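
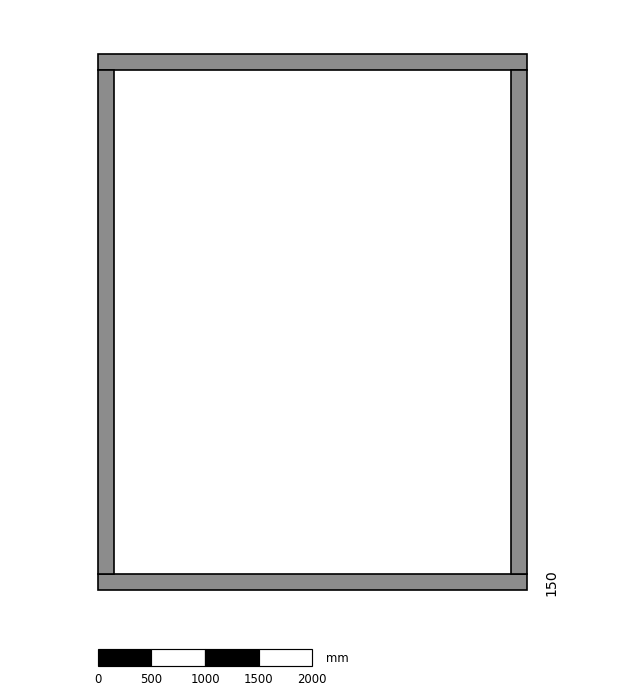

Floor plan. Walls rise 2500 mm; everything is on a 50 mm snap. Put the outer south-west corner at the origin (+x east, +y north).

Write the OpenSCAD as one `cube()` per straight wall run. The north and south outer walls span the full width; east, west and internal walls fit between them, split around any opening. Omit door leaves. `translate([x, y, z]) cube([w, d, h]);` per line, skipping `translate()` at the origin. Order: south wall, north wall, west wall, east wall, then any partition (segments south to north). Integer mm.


cube([4000, 150, 2500]);
translate([0, 4850, 0]) cube([4000, 150, 2500]);
translate([0, 150, 0]) cube([150, 4700, 2500]);
translate([3850, 150, 0]) cube([150, 4700, 2500]);


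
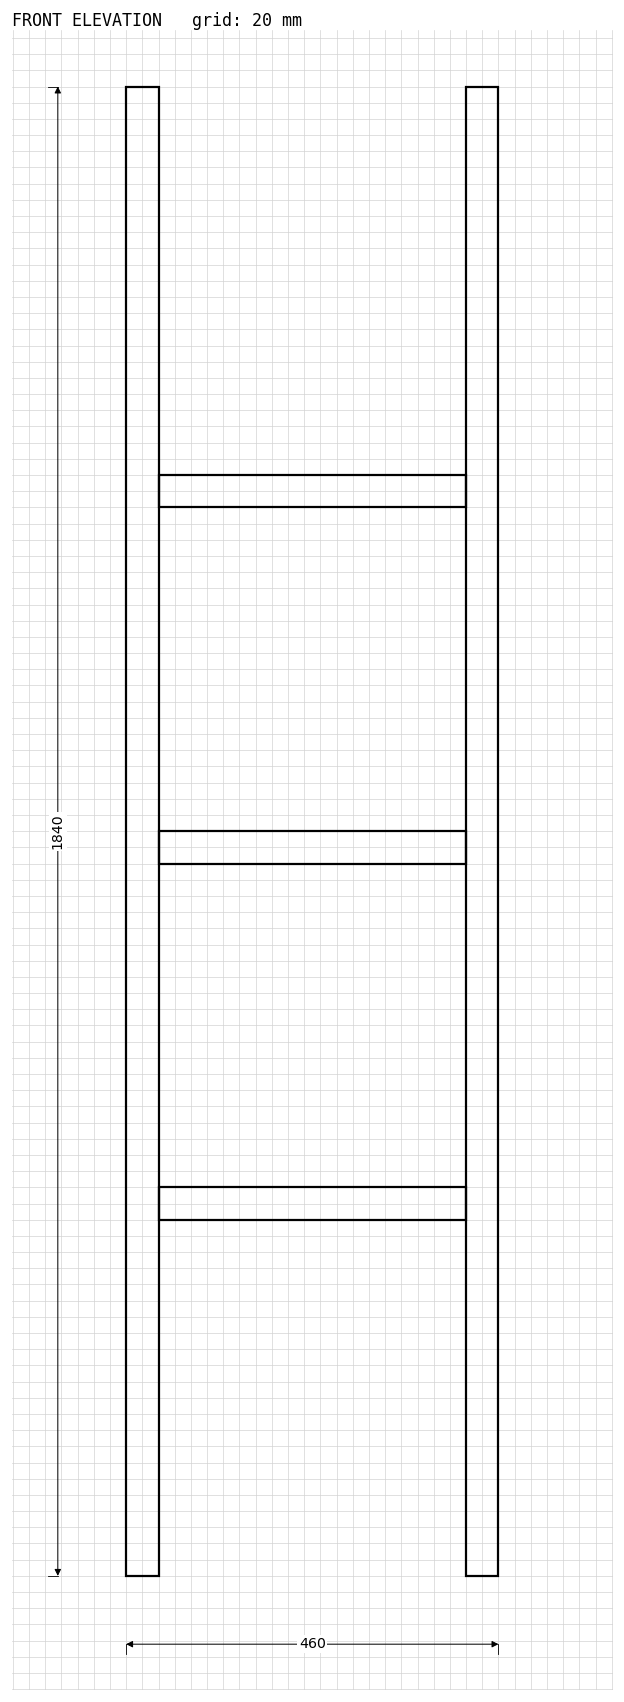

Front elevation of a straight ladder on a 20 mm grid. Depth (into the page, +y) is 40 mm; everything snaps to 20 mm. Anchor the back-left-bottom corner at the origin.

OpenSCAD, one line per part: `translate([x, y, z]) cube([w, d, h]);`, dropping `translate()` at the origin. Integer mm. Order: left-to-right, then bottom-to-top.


cube([40, 40, 1840]);
translate([40, 0, 440]) cube([380, 40, 40]);
translate([40, 0, 880]) cube([380, 40, 40]);
translate([40, 0, 1320]) cube([380, 40, 40]);
translate([420, 0, 0]) cube([40, 40, 1840]);


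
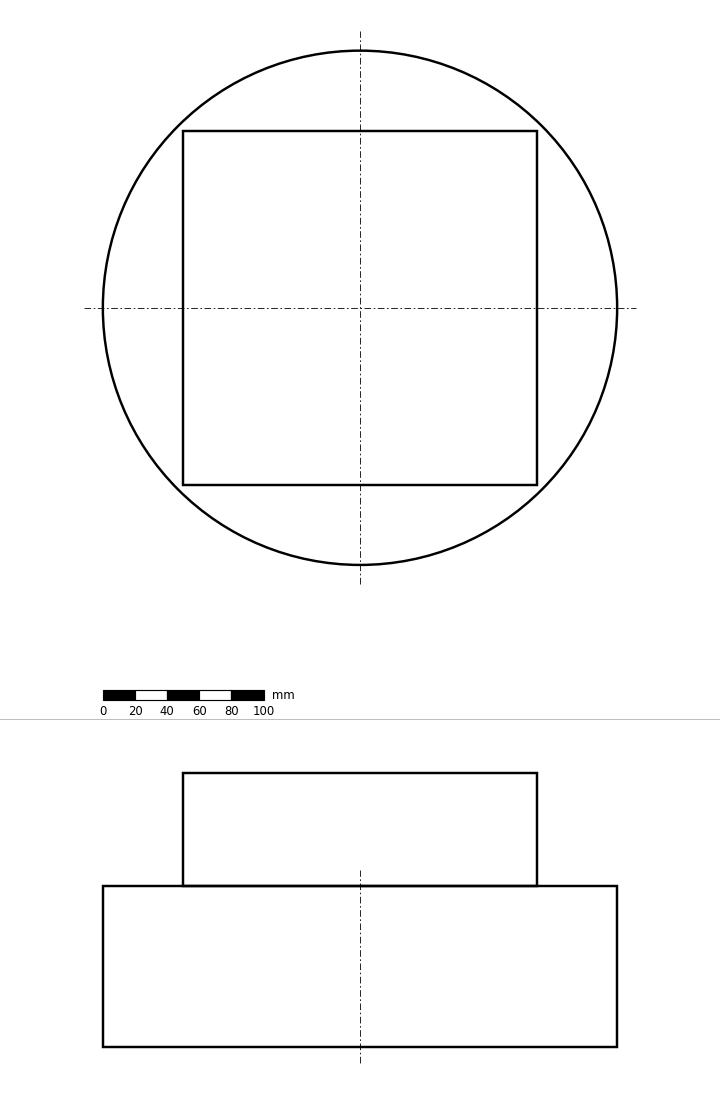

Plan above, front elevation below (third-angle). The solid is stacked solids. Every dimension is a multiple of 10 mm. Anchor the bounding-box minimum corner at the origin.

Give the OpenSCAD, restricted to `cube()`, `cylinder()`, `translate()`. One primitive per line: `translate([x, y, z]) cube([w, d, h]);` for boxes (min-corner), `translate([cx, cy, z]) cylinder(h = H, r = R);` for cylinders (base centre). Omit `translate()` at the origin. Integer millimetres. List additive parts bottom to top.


translate([160, 160, 0]) cylinder(h = 100, r = 160);
translate([50, 50, 100]) cube([220, 220, 70]);


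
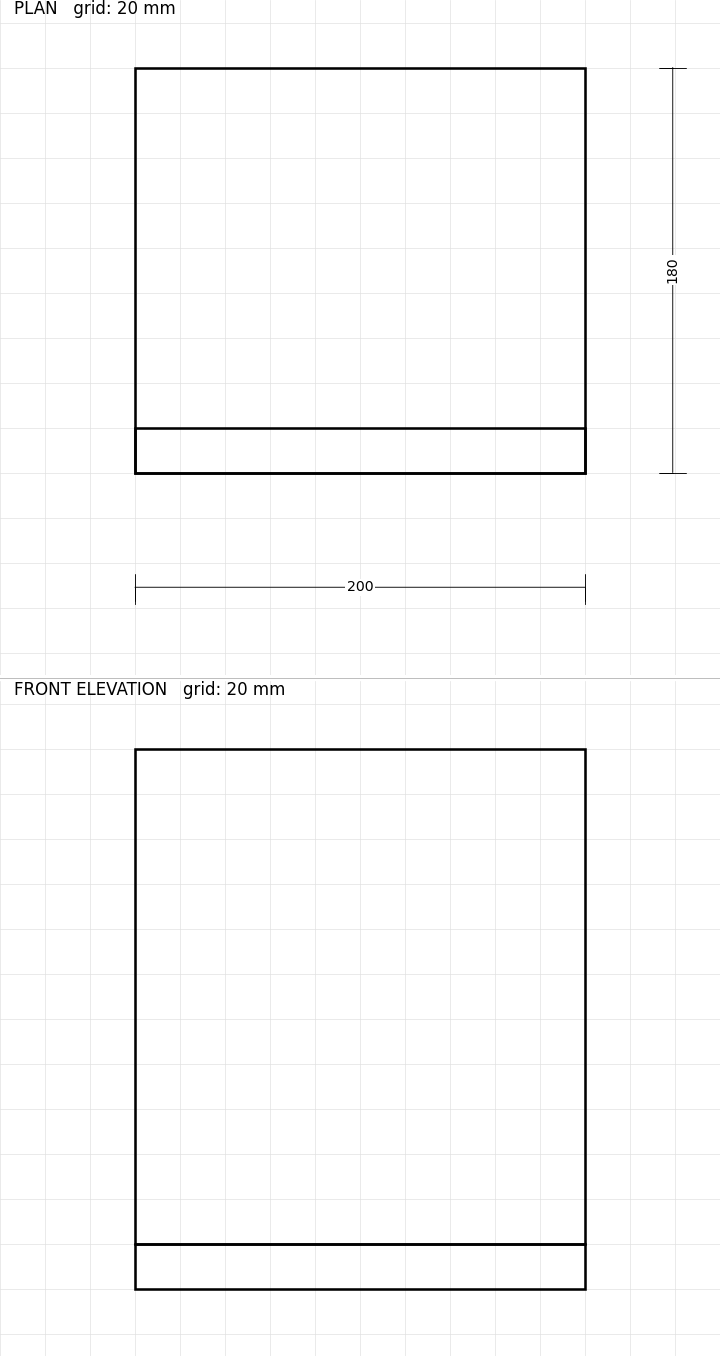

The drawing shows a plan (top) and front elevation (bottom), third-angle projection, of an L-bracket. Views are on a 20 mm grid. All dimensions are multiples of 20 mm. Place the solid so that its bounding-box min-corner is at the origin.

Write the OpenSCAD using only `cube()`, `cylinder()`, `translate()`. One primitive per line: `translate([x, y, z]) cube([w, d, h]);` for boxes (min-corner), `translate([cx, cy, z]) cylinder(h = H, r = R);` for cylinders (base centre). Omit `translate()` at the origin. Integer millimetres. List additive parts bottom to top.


cube([200, 180, 20]);
translate([0, 0, 20]) cube([200, 20, 220]);


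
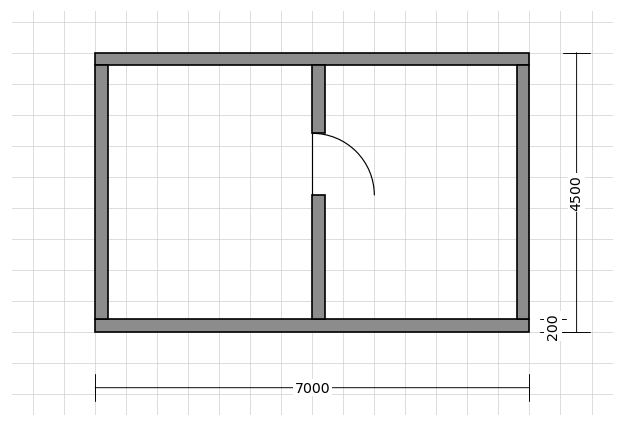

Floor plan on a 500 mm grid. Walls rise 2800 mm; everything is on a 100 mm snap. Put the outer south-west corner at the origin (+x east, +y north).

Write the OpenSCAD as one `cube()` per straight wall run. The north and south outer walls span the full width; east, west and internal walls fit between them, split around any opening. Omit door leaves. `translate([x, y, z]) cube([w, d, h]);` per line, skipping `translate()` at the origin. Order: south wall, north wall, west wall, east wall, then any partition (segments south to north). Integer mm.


cube([7000, 200, 2800]);
translate([0, 4300, 0]) cube([7000, 200, 2800]);
translate([0, 200, 0]) cube([200, 4100, 2800]);
translate([6800, 200, 0]) cube([200, 4100, 2800]);
translate([3500, 200, 0]) cube([200, 2000, 2800]);
translate([3500, 3200, 0]) cube([200, 1100, 2800]);


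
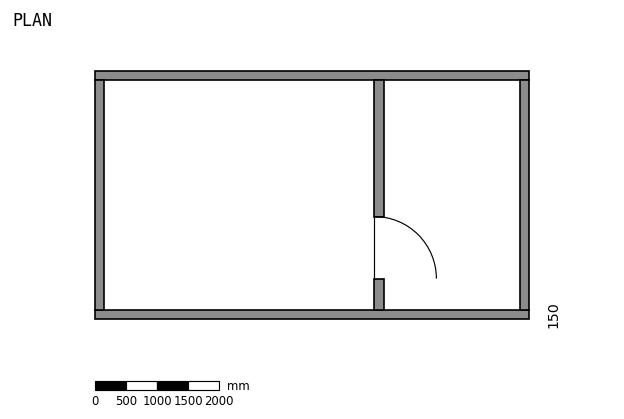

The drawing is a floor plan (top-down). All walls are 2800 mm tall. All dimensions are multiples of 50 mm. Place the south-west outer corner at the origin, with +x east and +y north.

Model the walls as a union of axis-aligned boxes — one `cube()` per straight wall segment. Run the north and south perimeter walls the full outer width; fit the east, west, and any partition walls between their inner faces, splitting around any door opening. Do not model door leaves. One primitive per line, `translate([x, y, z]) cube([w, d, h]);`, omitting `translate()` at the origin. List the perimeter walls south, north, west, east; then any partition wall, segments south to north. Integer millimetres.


cube([7000, 150, 2800]);
translate([0, 3850, 0]) cube([7000, 150, 2800]);
translate([0, 150, 0]) cube([150, 3700, 2800]);
translate([6850, 150, 0]) cube([150, 3700, 2800]);
translate([4500, 150, 0]) cube([150, 500, 2800]);
translate([4500, 1650, 0]) cube([150, 2200, 2800]);


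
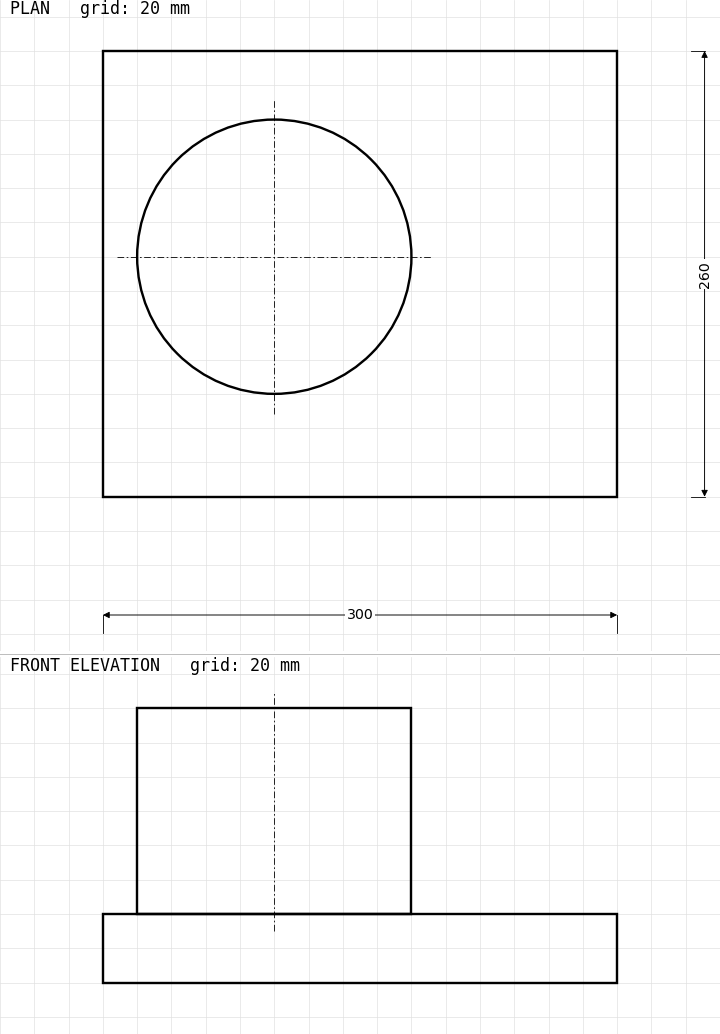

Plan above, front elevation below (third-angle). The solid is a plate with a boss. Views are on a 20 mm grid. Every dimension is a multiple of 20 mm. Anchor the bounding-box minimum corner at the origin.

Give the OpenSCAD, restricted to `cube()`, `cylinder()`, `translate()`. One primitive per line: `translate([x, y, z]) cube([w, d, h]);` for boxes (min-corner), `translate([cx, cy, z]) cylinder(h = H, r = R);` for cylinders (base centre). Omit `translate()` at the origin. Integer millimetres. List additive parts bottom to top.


cube([300, 260, 40]);
translate([100, 140, 40]) cylinder(h = 120, r = 80);


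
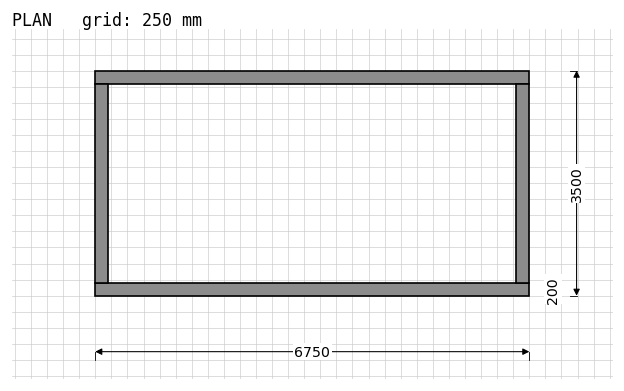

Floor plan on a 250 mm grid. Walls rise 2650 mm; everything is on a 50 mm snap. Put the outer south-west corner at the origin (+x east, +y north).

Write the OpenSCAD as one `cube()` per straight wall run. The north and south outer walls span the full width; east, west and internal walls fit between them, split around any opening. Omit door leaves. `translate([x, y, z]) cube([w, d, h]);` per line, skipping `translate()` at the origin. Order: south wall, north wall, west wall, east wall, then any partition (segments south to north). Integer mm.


cube([6750, 200, 2650]);
translate([0, 3300, 0]) cube([6750, 200, 2650]);
translate([0, 200, 0]) cube([200, 3100, 2650]);
translate([6550, 200, 0]) cube([200, 3100, 2650]);


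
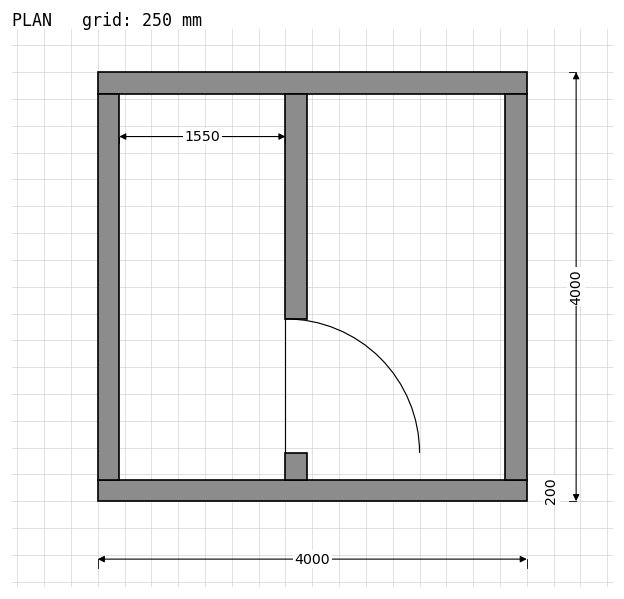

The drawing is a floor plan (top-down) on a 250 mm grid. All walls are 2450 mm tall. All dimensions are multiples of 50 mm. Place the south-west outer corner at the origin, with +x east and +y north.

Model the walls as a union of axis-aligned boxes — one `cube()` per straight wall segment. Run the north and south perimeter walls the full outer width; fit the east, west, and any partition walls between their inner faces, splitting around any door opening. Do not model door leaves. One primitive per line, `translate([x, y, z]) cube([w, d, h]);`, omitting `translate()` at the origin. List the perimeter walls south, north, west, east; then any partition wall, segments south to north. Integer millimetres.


cube([4000, 200, 2450]);
translate([0, 3800, 0]) cube([4000, 200, 2450]);
translate([0, 200, 0]) cube([200, 3600, 2450]);
translate([3800, 200, 0]) cube([200, 3600, 2450]);
translate([1750, 200, 0]) cube([200, 250, 2450]);
translate([1750, 1700, 0]) cube([200, 2100, 2450]);


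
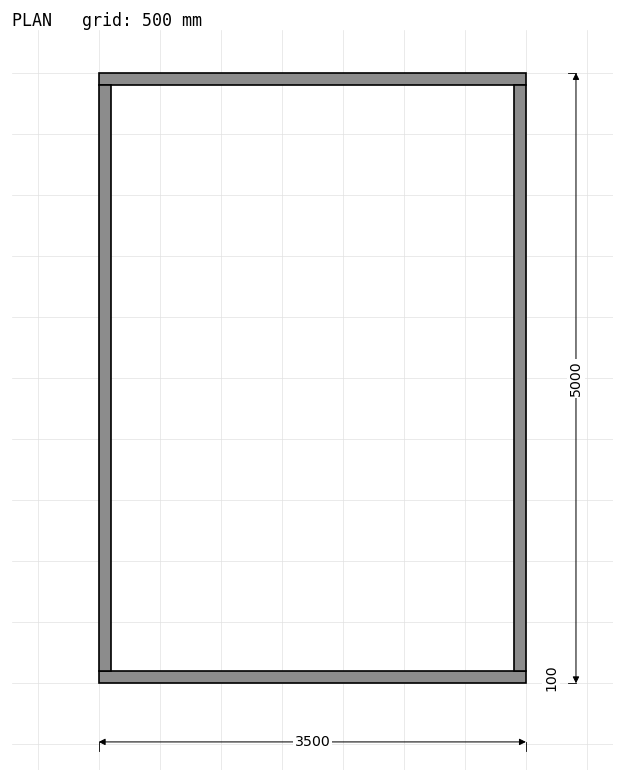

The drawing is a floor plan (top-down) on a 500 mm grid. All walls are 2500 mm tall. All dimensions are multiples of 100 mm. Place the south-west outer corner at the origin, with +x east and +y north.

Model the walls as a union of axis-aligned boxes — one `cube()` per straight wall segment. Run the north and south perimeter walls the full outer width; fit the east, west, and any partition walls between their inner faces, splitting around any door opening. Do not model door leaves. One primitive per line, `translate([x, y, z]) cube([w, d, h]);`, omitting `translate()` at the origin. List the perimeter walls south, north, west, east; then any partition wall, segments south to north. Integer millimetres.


cube([3500, 100, 2500]);
translate([0, 4900, 0]) cube([3500, 100, 2500]);
translate([0, 100, 0]) cube([100, 4800, 2500]);
translate([3400, 100, 0]) cube([100, 4800, 2500]);


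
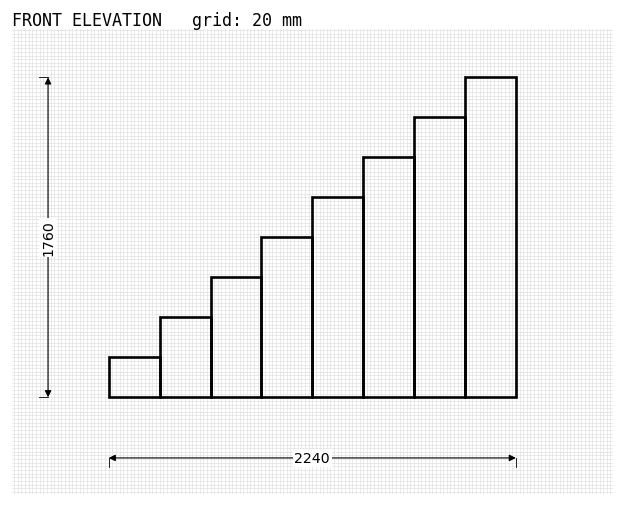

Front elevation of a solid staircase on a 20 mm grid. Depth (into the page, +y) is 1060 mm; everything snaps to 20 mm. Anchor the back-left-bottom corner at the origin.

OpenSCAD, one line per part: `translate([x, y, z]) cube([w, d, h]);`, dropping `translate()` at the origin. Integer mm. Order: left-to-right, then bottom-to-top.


cube([280, 1060, 220]);
translate([280, 0, 0]) cube([280, 1060, 440]);
translate([560, 0, 0]) cube([280, 1060, 660]);
translate([840, 0, 0]) cube([280, 1060, 880]);
translate([1120, 0, 0]) cube([280, 1060, 1100]);
translate([1400, 0, 0]) cube([280, 1060, 1320]);
translate([1680, 0, 0]) cube([280, 1060, 1540]);
translate([1960, 0, 0]) cube([280, 1060, 1760]);


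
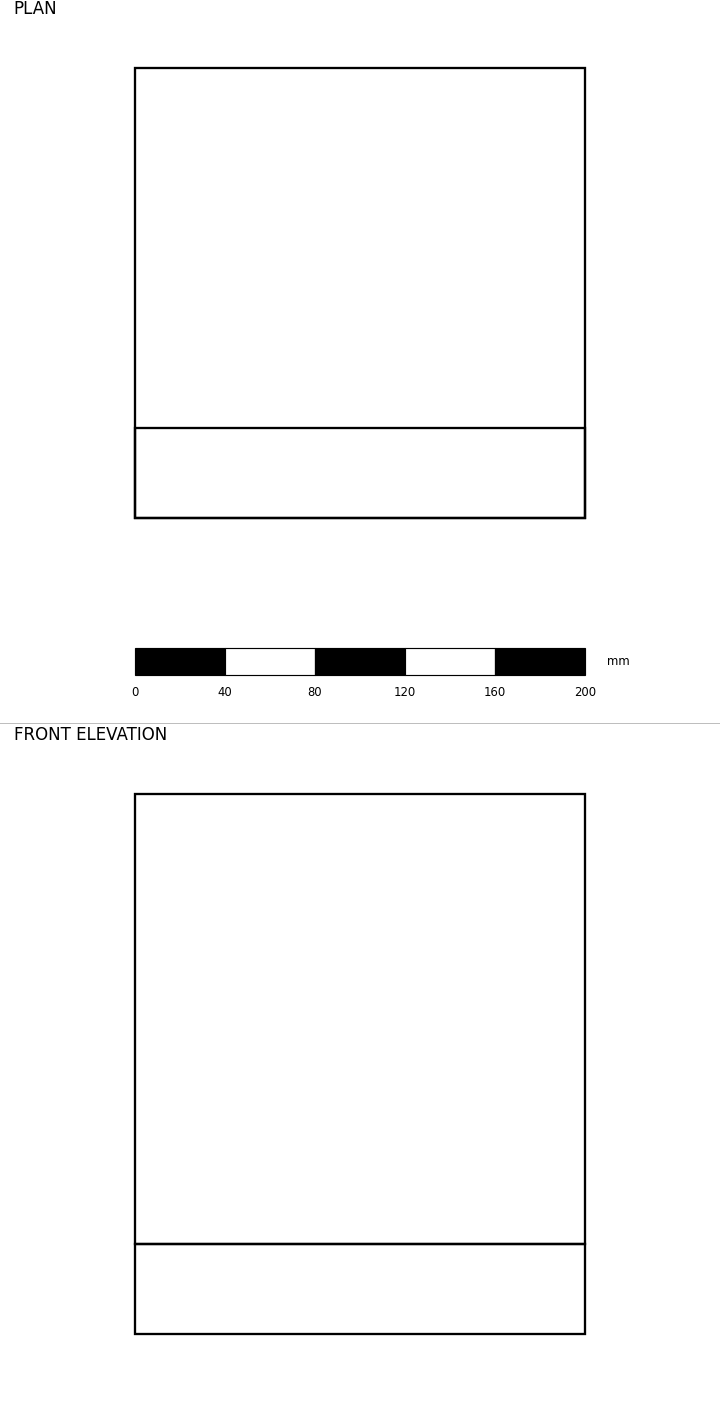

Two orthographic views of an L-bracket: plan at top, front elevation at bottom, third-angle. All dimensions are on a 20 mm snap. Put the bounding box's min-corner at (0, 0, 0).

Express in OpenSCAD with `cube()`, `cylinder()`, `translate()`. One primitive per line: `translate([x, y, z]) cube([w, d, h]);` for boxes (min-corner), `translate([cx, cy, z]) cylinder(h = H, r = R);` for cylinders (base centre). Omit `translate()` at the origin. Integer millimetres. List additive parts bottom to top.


cube([200, 200, 40]);
translate([0, 0, 40]) cube([200, 40, 200]);


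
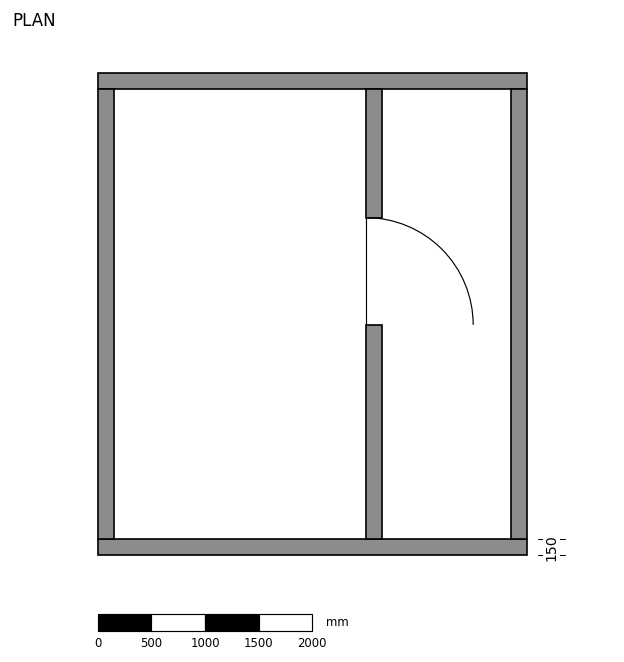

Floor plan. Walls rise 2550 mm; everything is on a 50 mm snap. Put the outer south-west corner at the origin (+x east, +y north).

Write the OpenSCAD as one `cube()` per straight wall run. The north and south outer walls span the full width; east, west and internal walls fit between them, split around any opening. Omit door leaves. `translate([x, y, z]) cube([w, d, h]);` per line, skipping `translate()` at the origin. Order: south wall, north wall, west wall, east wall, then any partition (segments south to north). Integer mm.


cube([4000, 150, 2550]);
translate([0, 4350, 0]) cube([4000, 150, 2550]);
translate([0, 150, 0]) cube([150, 4200, 2550]);
translate([3850, 150, 0]) cube([150, 4200, 2550]);
translate([2500, 150, 0]) cube([150, 2000, 2550]);
translate([2500, 3150, 0]) cube([150, 1200, 2550]);


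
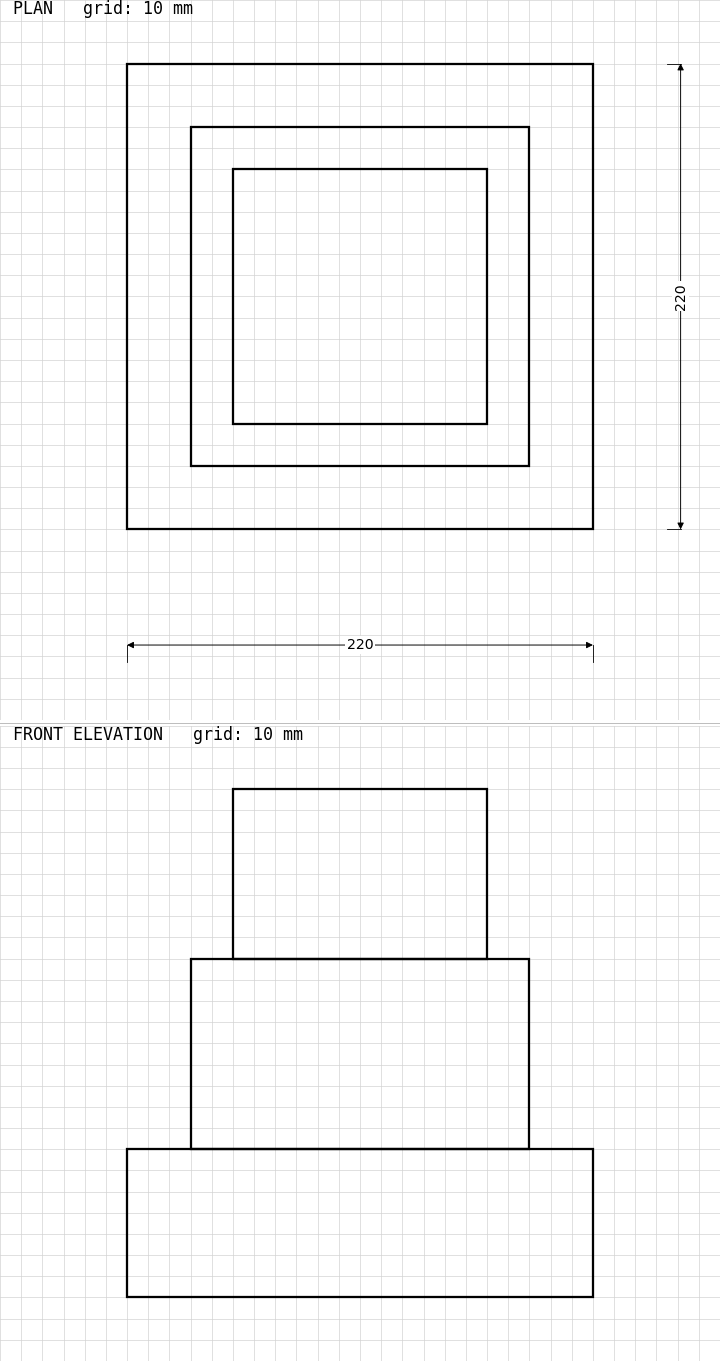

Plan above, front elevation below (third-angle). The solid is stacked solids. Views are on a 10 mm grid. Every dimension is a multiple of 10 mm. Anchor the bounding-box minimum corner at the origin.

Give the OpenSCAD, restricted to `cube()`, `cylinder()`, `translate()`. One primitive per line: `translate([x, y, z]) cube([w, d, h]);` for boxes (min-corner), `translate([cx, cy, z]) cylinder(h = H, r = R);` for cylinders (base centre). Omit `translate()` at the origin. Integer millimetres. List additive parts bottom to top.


cube([220, 220, 70]);
translate([30, 30, 70]) cube([160, 160, 90]);
translate([50, 50, 160]) cube([120, 120, 80]);


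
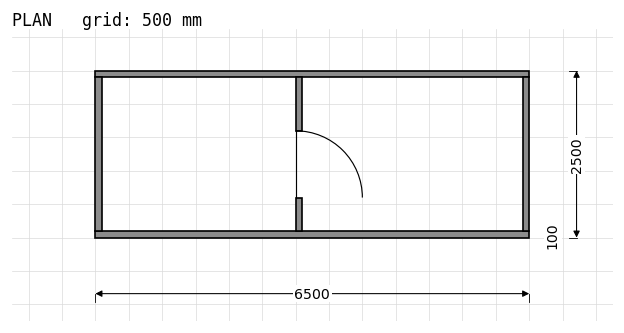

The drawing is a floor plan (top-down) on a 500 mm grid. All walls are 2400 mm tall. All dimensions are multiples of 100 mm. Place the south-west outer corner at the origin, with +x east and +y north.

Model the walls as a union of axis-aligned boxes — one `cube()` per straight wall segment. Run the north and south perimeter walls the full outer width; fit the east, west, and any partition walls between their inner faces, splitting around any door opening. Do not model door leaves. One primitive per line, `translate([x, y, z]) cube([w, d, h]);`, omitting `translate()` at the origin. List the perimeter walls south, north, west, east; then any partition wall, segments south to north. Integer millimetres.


cube([6500, 100, 2400]);
translate([0, 2400, 0]) cube([6500, 100, 2400]);
translate([0, 100, 0]) cube([100, 2300, 2400]);
translate([6400, 100, 0]) cube([100, 2300, 2400]);
translate([3000, 100, 0]) cube([100, 500, 2400]);
translate([3000, 1600, 0]) cube([100, 800, 2400]);


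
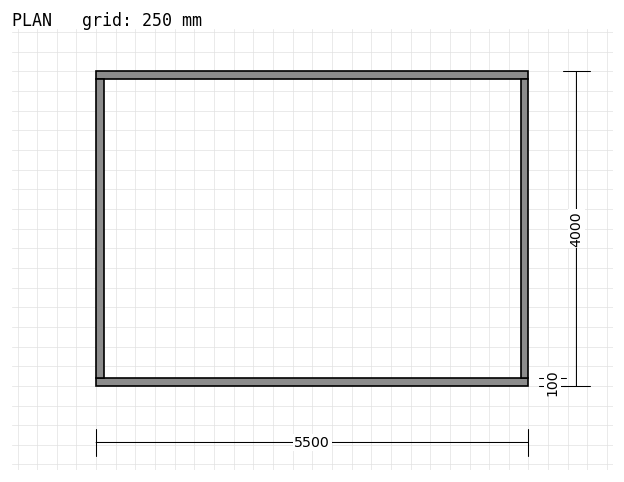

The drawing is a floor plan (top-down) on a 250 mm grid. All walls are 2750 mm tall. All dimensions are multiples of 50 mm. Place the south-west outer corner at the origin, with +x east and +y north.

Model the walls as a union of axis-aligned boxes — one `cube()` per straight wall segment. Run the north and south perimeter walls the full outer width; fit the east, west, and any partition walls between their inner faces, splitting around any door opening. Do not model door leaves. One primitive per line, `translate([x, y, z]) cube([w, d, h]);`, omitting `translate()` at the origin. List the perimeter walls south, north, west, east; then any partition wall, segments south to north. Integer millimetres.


cube([5500, 100, 2750]);
translate([0, 3900, 0]) cube([5500, 100, 2750]);
translate([0, 100, 0]) cube([100, 3800, 2750]);
translate([5400, 100, 0]) cube([100, 3800, 2750]);


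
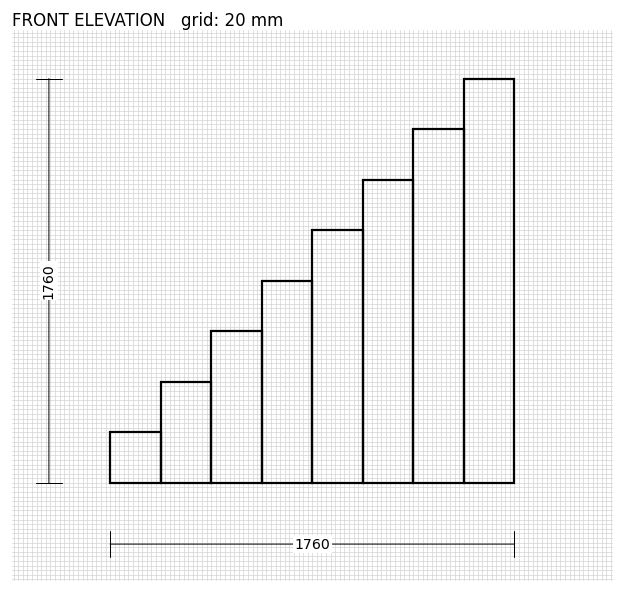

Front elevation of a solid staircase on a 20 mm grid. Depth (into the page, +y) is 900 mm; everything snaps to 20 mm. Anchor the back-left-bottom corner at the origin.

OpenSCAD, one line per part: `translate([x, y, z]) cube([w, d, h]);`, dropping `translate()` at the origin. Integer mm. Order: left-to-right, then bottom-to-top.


cube([220, 900, 220]);
translate([220, 0, 0]) cube([220, 900, 440]);
translate([440, 0, 0]) cube([220, 900, 660]);
translate([660, 0, 0]) cube([220, 900, 880]);
translate([880, 0, 0]) cube([220, 900, 1100]);
translate([1100, 0, 0]) cube([220, 900, 1320]);
translate([1320, 0, 0]) cube([220, 900, 1540]);
translate([1540, 0, 0]) cube([220, 900, 1760]);


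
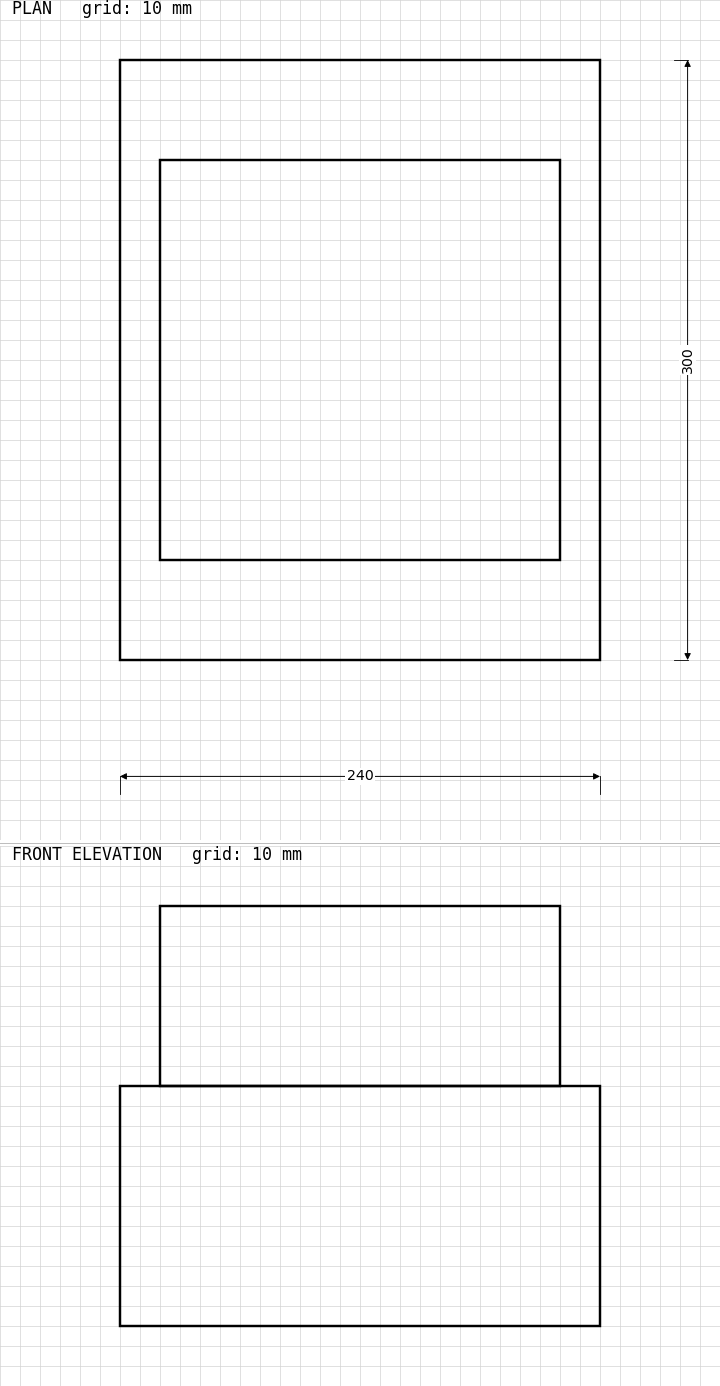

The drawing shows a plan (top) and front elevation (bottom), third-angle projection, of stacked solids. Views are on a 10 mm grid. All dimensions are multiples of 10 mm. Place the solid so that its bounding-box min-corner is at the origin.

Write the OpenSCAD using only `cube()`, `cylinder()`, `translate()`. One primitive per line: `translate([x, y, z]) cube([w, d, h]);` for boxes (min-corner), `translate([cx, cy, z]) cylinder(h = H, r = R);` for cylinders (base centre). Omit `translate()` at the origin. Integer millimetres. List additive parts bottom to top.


cube([240, 300, 120]);
translate([20, 50, 120]) cube([200, 200, 90]);


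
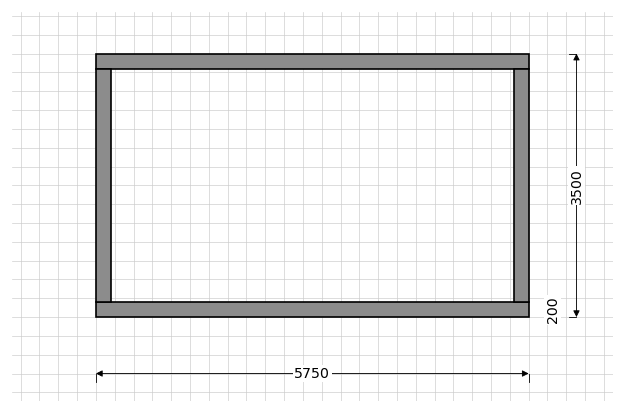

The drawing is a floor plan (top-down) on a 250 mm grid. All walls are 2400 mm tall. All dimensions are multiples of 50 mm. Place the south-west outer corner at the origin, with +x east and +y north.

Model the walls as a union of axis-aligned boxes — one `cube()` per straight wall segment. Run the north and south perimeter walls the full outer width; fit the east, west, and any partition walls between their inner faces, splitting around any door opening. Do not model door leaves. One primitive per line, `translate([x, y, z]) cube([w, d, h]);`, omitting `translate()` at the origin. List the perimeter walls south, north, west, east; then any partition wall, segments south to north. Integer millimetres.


cube([5750, 200, 2400]);
translate([0, 3300, 0]) cube([5750, 200, 2400]);
translate([0, 200, 0]) cube([200, 3100, 2400]);
translate([5550, 200, 0]) cube([200, 3100, 2400]);


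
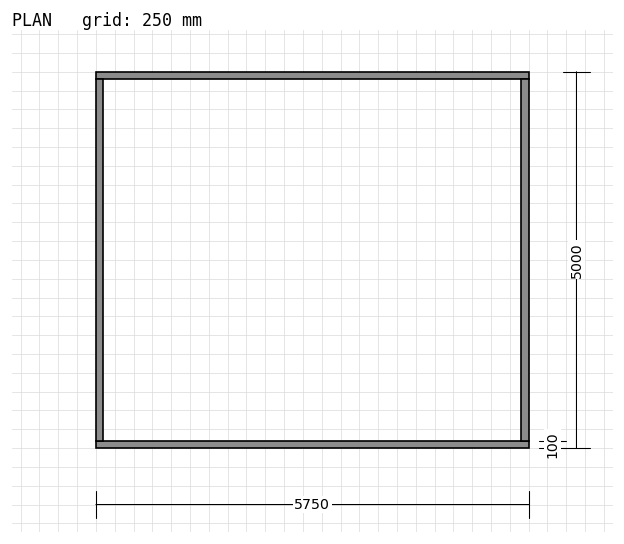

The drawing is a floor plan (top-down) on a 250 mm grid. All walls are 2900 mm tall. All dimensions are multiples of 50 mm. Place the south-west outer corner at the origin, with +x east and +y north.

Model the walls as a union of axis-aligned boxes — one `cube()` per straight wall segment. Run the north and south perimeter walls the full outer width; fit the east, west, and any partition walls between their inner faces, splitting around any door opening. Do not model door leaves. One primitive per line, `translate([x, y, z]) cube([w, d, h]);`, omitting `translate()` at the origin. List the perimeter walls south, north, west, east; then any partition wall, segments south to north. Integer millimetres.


cube([5750, 100, 2900]);
translate([0, 4900, 0]) cube([5750, 100, 2900]);
translate([0, 100, 0]) cube([100, 4800, 2900]);
translate([5650, 100, 0]) cube([100, 4800, 2900]);


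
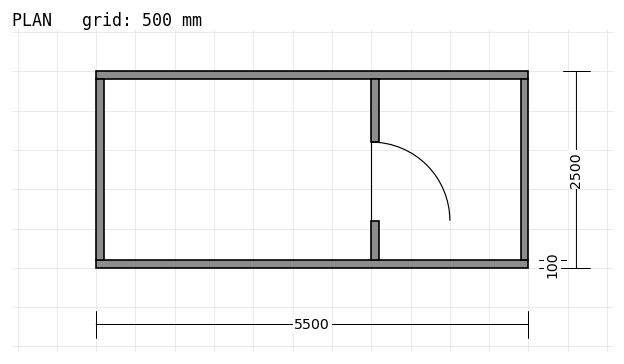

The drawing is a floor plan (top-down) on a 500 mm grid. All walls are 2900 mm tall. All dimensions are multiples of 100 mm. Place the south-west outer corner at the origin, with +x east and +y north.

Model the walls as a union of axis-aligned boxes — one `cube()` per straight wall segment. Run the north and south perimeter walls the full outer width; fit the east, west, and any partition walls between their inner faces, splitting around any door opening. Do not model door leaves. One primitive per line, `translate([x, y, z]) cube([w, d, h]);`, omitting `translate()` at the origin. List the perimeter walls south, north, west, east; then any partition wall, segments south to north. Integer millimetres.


cube([5500, 100, 2900]);
translate([0, 2400, 0]) cube([5500, 100, 2900]);
translate([0, 100, 0]) cube([100, 2300, 2900]);
translate([5400, 100, 0]) cube([100, 2300, 2900]);
translate([3500, 100, 0]) cube([100, 500, 2900]);
translate([3500, 1600, 0]) cube([100, 800, 2900]);


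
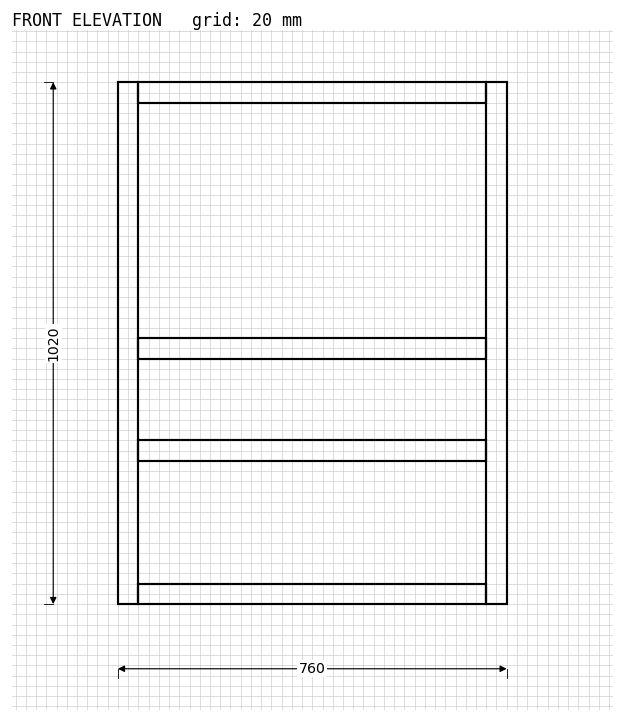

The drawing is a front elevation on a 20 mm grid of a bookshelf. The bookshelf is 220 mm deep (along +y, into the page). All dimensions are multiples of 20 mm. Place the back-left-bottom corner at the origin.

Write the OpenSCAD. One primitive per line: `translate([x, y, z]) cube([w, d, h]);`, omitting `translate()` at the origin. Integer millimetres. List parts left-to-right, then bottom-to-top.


cube([40, 220, 1020]);
translate([40, 0, 0]) cube([680, 220, 40]);
translate([40, 0, 280]) cube([680, 220, 40]);
translate([40, 0, 480]) cube([680, 220, 40]);
translate([40, 0, 980]) cube([680, 220, 40]);
translate([720, 0, 0]) cube([40, 220, 1020]);


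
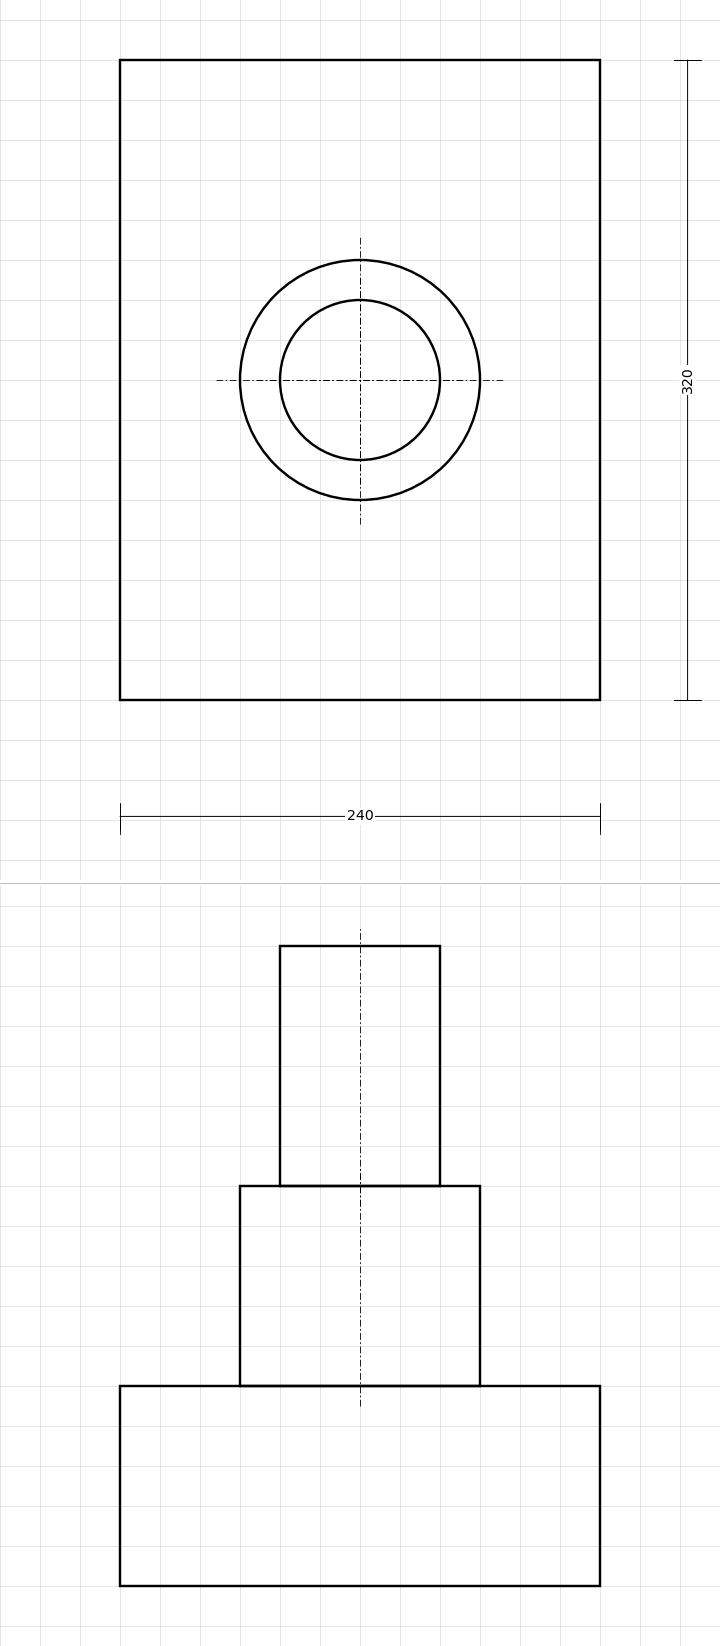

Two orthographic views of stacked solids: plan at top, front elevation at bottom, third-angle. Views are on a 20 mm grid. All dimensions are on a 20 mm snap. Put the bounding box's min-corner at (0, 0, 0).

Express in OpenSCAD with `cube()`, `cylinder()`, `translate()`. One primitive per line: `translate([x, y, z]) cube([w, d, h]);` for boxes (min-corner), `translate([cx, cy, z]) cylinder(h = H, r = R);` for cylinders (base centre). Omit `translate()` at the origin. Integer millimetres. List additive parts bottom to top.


cube([240, 320, 100]);
translate([120, 160, 100]) cylinder(h = 100, r = 60);
translate([120, 160, 200]) cylinder(h = 120, r = 40);


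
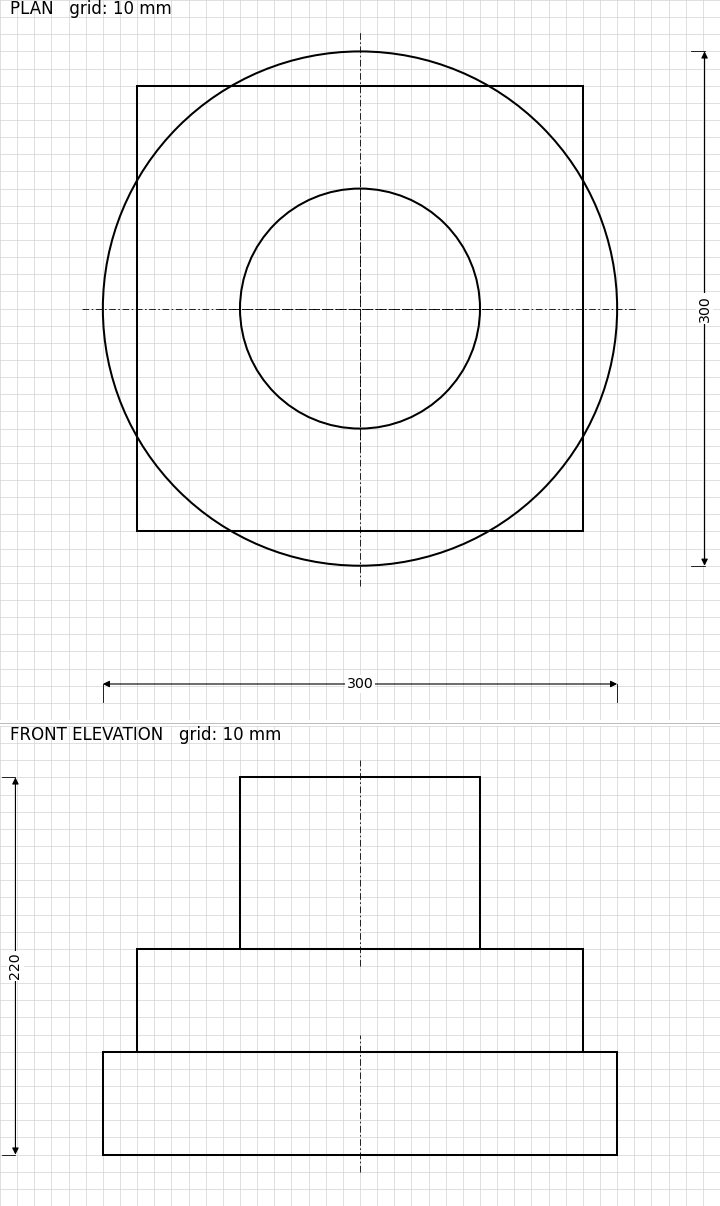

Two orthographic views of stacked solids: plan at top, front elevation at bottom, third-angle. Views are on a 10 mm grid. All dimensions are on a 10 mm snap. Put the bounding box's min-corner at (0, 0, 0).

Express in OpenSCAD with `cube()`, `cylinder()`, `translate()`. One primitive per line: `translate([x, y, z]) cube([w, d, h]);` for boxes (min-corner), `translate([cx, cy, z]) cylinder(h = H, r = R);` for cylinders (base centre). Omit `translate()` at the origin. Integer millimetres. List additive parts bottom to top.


translate([150, 150, 0]) cylinder(h = 60, r = 150);
translate([20, 20, 60]) cube([260, 260, 60]);
translate([150, 150, 120]) cylinder(h = 100, r = 70);


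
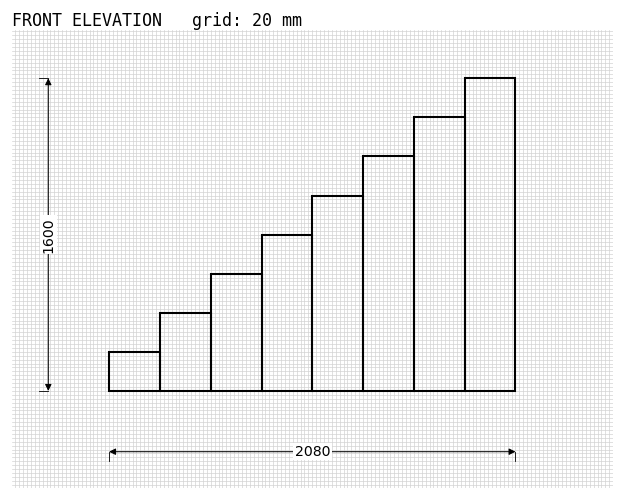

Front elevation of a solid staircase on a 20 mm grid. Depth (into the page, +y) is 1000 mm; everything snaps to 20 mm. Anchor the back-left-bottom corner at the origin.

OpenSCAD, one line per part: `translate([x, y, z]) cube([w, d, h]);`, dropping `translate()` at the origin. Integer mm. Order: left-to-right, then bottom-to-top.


cube([260, 1000, 200]);
translate([260, 0, 0]) cube([260, 1000, 400]);
translate([520, 0, 0]) cube([260, 1000, 600]);
translate([780, 0, 0]) cube([260, 1000, 800]);
translate([1040, 0, 0]) cube([260, 1000, 1000]);
translate([1300, 0, 0]) cube([260, 1000, 1200]);
translate([1560, 0, 0]) cube([260, 1000, 1400]);
translate([1820, 0, 0]) cube([260, 1000, 1600]);


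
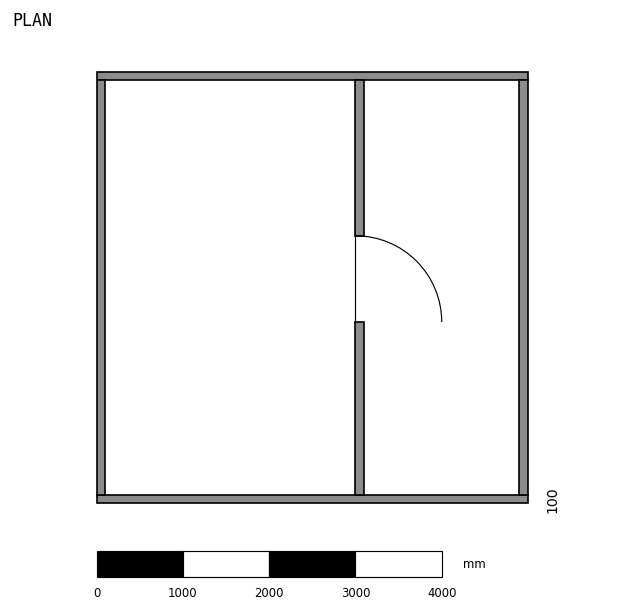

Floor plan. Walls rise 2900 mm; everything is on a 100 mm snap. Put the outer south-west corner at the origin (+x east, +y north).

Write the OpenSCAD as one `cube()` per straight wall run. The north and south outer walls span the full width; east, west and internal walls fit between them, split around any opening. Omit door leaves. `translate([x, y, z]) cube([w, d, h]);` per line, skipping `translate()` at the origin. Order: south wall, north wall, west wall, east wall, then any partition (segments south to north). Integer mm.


cube([5000, 100, 2900]);
translate([0, 4900, 0]) cube([5000, 100, 2900]);
translate([0, 100, 0]) cube([100, 4800, 2900]);
translate([4900, 100, 0]) cube([100, 4800, 2900]);
translate([3000, 100, 0]) cube([100, 2000, 2900]);
translate([3000, 3100, 0]) cube([100, 1800, 2900]);


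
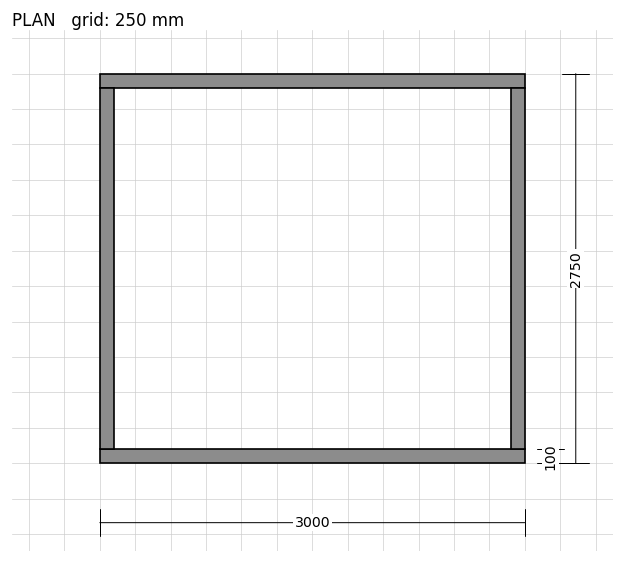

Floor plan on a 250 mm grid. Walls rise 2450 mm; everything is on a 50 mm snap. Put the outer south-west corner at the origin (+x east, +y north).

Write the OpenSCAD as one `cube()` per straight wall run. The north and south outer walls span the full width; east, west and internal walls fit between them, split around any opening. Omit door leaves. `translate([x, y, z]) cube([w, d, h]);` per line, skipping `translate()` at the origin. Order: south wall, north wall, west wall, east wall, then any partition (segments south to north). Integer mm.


cube([3000, 100, 2450]);
translate([0, 2650, 0]) cube([3000, 100, 2450]);
translate([0, 100, 0]) cube([100, 2550, 2450]);
translate([2900, 100, 0]) cube([100, 2550, 2450]);


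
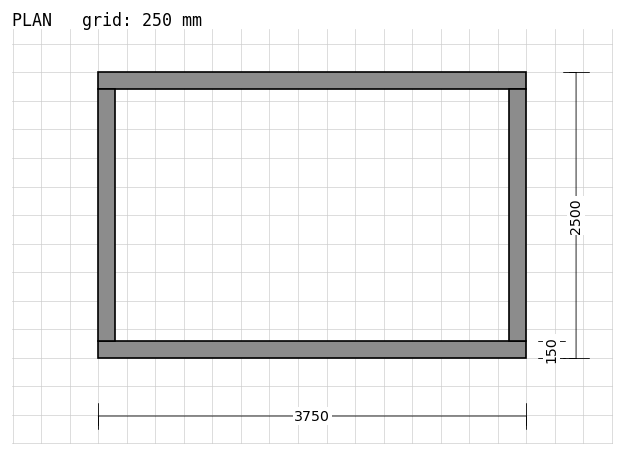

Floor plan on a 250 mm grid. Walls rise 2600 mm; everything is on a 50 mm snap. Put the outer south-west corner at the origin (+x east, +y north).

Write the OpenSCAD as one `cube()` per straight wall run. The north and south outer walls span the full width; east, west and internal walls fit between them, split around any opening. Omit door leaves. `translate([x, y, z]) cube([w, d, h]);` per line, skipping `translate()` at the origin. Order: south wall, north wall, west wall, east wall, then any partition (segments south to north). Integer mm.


cube([3750, 150, 2600]);
translate([0, 2350, 0]) cube([3750, 150, 2600]);
translate([0, 150, 0]) cube([150, 2200, 2600]);
translate([3600, 150, 0]) cube([150, 2200, 2600]);


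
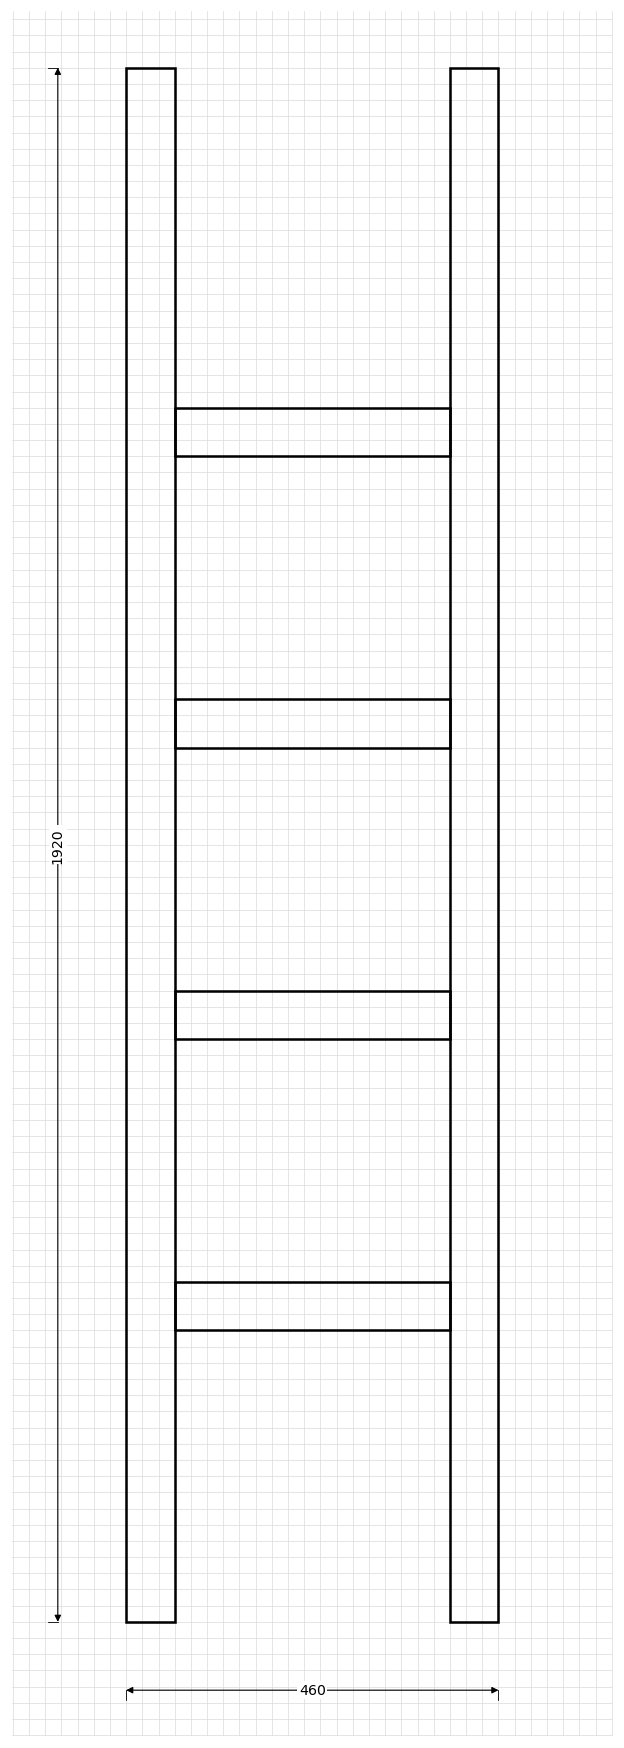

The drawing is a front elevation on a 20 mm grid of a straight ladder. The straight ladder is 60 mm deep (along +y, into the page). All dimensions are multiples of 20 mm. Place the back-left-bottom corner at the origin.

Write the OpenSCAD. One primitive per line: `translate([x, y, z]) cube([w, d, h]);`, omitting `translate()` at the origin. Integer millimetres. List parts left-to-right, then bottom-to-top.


cube([60, 60, 1920]);
translate([60, 0, 360]) cube([340, 60, 60]);
translate([60, 0, 720]) cube([340, 60, 60]);
translate([60, 0, 1080]) cube([340, 60, 60]);
translate([60, 0, 1440]) cube([340, 60, 60]);
translate([400, 0, 0]) cube([60, 60, 1920]);


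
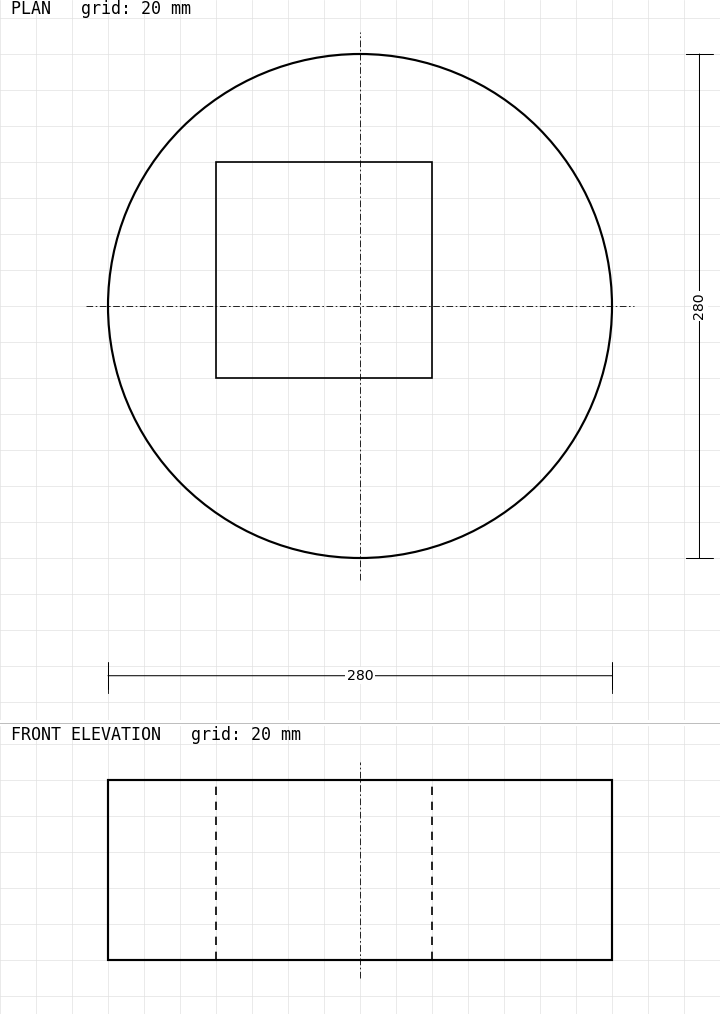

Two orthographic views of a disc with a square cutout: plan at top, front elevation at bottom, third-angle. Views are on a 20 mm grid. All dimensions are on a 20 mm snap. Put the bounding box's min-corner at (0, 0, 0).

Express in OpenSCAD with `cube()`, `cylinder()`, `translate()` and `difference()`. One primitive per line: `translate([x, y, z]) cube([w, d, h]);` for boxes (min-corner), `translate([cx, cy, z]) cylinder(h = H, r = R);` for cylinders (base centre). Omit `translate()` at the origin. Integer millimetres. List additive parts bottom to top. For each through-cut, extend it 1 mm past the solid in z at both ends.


difference() {
  translate([140, 140, 0]) cylinder(h = 100, r = 140);
  translate([60, 100, -1]) cube([120, 120, 102]);
}


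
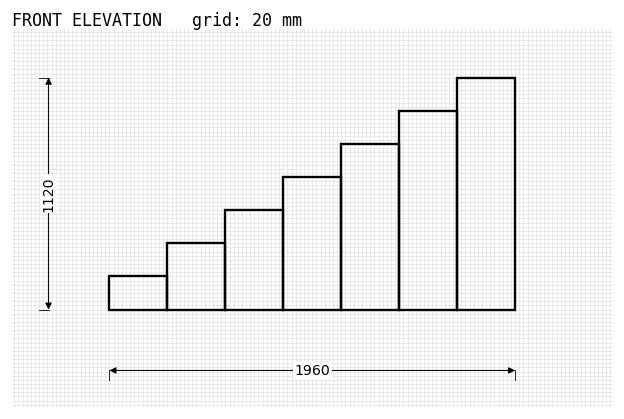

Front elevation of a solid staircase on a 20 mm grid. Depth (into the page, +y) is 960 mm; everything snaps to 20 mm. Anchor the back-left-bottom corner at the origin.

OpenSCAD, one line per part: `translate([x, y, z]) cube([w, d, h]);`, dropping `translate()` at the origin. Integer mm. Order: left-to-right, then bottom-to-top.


cube([280, 960, 160]);
translate([280, 0, 0]) cube([280, 960, 320]);
translate([560, 0, 0]) cube([280, 960, 480]);
translate([840, 0, 0]) cube([280, 960, 640]);
translate([1120, 0, 0]) cube([280, 960, 800]);
translate([1400, 0, 0]) cube([280, 960, 960]);
translate([1680, 0, 0]) cube([280, 960, 1120]);


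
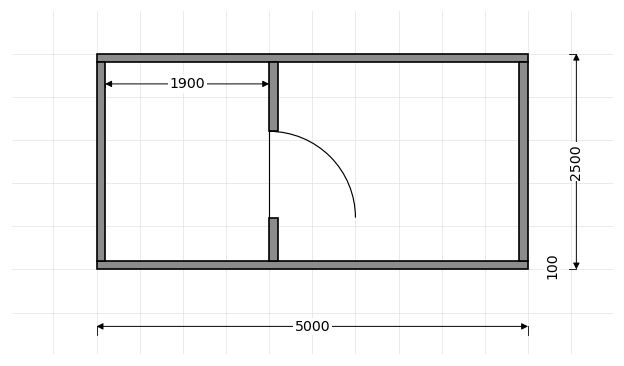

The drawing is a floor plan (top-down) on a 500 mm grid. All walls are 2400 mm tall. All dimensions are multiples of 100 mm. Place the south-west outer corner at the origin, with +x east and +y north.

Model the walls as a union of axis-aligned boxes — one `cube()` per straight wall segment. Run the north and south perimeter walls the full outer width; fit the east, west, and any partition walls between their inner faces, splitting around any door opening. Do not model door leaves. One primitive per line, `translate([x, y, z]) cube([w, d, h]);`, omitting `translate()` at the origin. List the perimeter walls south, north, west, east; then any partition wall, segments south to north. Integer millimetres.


cube([5000, 100, 2400]);
translate([0, 2400, 0]) cube([5000, 100, 2400]);
translate([0, 100, 0]) cube([100, 2300, 2400]);
translate([4900, 100, 0]) cube([100, 2300, 2400]);
translate([2000, 100, 0]) cube([100, 500, 2400]);
translate([2000, 1600, 0]) cube([100, 800, 2400]);


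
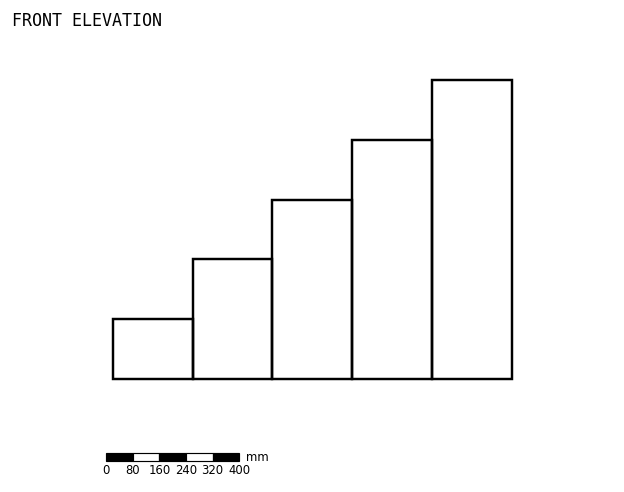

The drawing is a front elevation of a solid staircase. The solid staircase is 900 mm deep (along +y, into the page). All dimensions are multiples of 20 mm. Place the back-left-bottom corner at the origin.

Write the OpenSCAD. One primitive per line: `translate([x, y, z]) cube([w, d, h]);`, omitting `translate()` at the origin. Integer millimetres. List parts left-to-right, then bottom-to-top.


cube([240, 900, 180]);
translate([240, 0, 0]) cube([240, 900, 360]);
translate([480, 0, 0]) cube([240, 900, 540]);
translate([720, 0, 0]) cube([240, 900, 720]);
translate([960, 0, 0]) cube([240, 900, 900]);


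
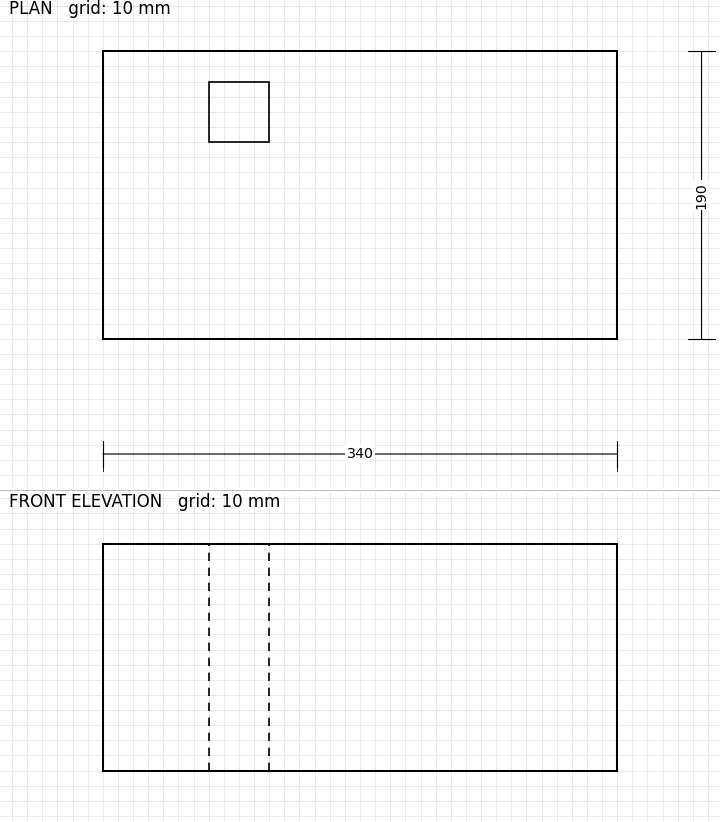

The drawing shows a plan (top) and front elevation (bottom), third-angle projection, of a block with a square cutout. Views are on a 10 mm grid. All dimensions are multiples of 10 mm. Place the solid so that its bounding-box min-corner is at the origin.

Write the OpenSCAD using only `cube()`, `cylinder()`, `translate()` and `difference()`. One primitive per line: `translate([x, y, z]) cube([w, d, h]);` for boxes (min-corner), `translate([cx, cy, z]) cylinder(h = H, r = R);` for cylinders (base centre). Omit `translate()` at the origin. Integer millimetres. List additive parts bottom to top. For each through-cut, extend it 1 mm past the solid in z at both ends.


difference() {
  cube([340, 190, 150]);
  translate([70, 130, -1]) cube([40, 40, 152]);
}


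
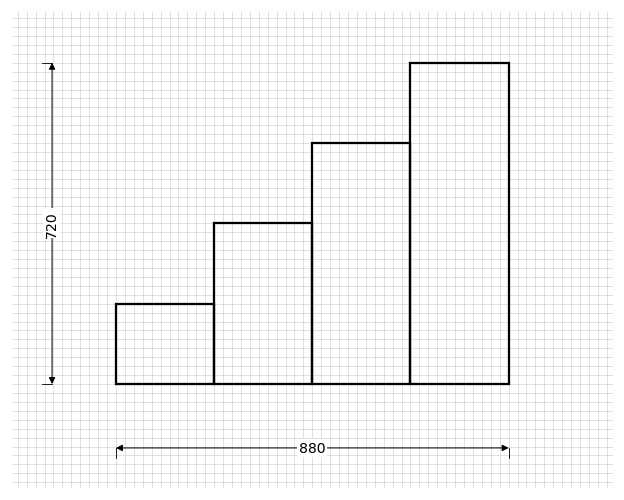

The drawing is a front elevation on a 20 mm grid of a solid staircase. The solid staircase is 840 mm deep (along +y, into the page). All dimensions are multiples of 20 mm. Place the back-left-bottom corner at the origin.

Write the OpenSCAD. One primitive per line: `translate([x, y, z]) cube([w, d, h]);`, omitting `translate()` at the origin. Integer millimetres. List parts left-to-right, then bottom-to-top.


cube([220, 840, 180]);
translate([220, 0, 0]) cube([220, 840, 360]);
translate([440, 0, 0]) cube([220, 840, 540]);
translate([660, 0, 0]) cube([220, 840, 720]);


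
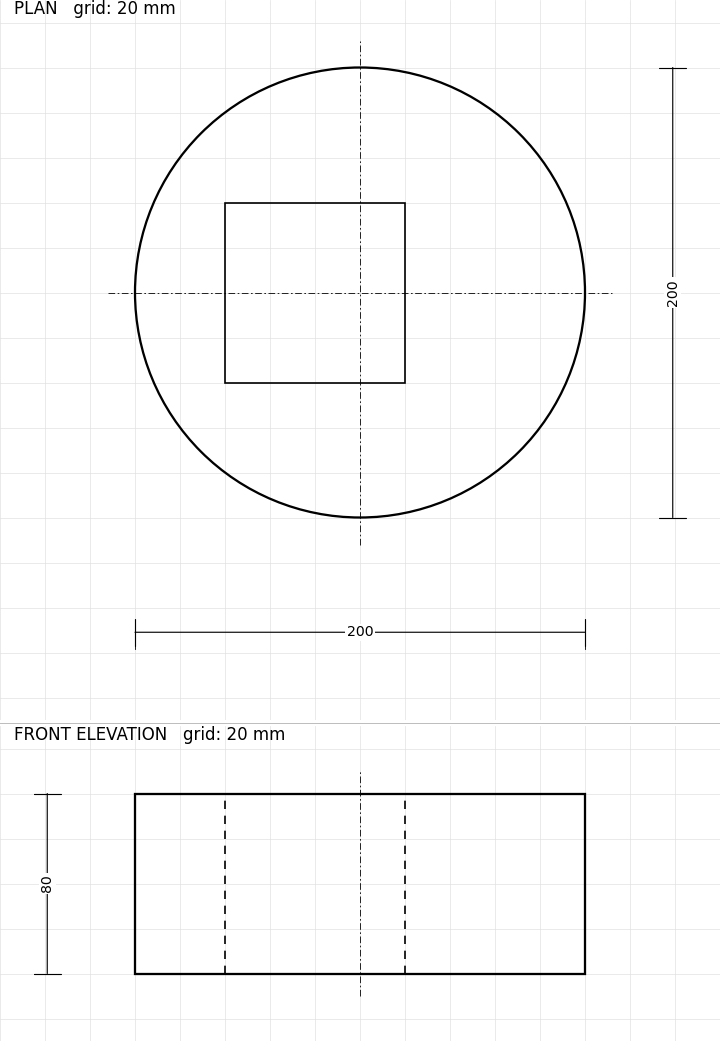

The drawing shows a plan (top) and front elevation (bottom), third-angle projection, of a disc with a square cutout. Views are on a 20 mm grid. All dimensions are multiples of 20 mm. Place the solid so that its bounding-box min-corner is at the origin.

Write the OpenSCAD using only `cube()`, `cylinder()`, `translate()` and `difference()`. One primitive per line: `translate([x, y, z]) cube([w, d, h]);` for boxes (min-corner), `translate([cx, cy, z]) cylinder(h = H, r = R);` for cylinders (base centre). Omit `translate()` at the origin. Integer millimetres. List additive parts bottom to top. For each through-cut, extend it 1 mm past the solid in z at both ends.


difference() {
  translate([100, 100, 0]) cylinder(h = 80, r = 100);
  translate([40, 60, -1]) cube([80, 80, 82]);
}


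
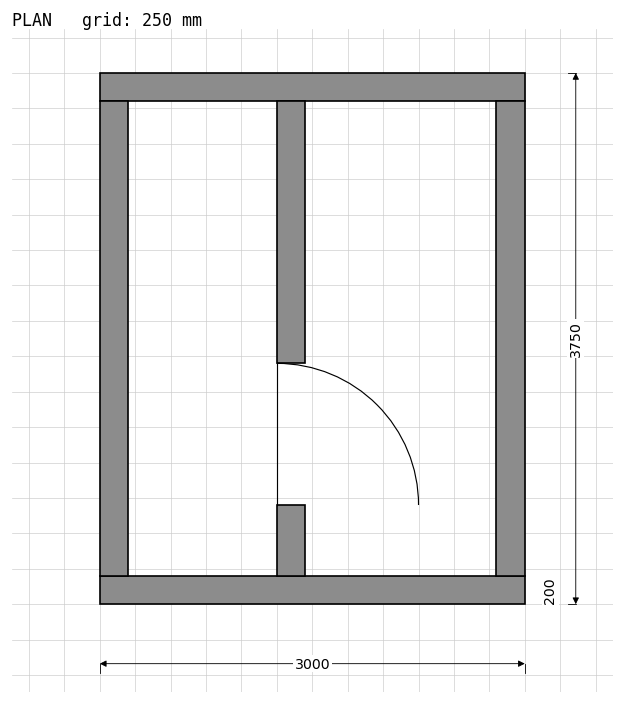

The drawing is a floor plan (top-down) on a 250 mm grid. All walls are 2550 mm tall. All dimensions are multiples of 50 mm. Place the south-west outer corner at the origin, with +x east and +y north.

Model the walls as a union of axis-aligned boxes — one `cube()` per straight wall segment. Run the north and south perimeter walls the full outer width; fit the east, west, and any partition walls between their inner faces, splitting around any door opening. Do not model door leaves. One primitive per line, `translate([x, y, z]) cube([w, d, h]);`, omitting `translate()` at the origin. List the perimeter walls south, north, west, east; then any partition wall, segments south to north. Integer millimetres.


cube([3000, 200, 2550]);
translate([0, 3550, 0]) cube([3000, 200, 2550]);
translate([0, 200, 0]) cube([200, 3350, 2550]);
translate([2800, 200, 0]) cube([200, 3350, 2550]);
translate([1250, 200, 0]) cube([200, 500, 2550]);
translate([1250, 1700, 0]) cube([200, 1850, 2550]);


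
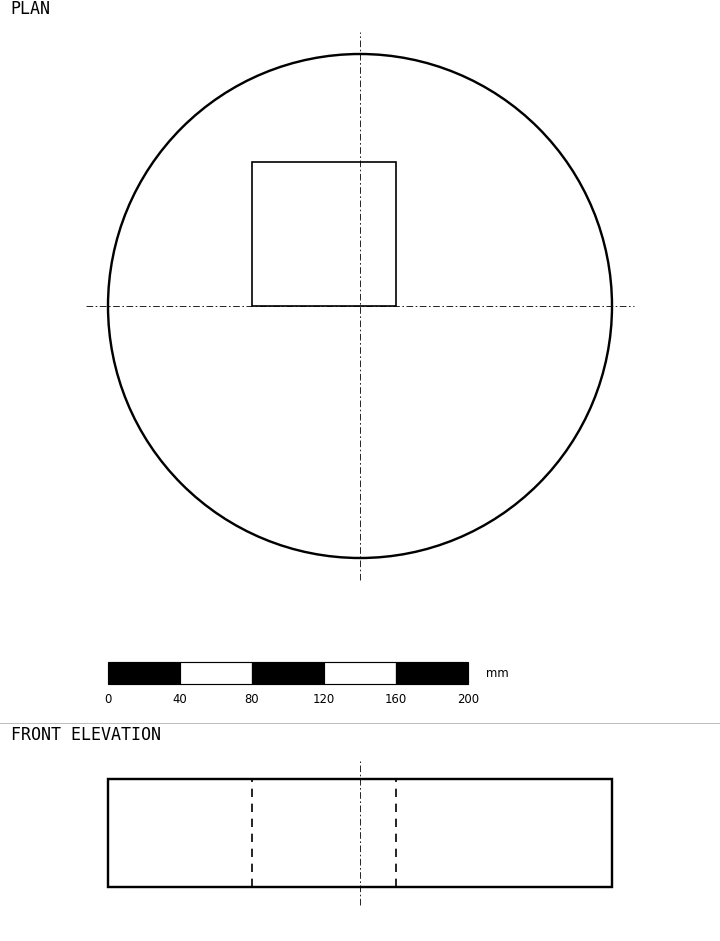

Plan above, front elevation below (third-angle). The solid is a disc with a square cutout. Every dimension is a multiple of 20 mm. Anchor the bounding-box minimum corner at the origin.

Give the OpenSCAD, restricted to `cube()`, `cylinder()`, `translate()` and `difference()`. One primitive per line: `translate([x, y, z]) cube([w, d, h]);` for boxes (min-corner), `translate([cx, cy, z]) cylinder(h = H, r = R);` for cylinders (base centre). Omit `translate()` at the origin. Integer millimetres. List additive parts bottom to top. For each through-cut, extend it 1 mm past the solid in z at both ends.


difference() {
  translate([140, 140, 0]) cylinder(h = 60, r = 140);
  translate([80, 140, -1]) cube([80, 80, 62]);
}


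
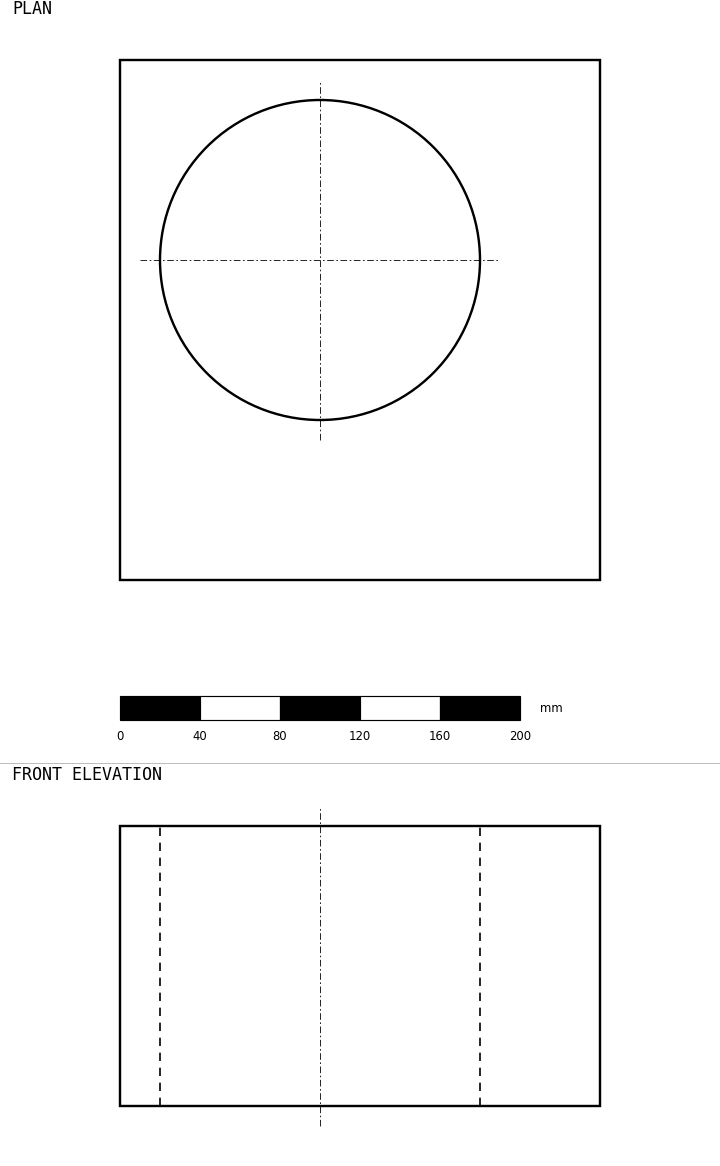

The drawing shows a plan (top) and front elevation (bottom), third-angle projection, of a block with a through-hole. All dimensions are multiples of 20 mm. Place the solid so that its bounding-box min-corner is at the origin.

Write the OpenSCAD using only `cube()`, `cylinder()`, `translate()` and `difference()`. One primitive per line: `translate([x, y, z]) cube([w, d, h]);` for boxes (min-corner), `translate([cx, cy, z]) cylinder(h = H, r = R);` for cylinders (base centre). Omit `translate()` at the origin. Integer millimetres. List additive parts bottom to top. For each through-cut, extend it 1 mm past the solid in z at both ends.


difference() {
  cube([240, 260, 140]);
  translate([100, 160, -1]) cylinder(h = 142, r = 80);
}
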